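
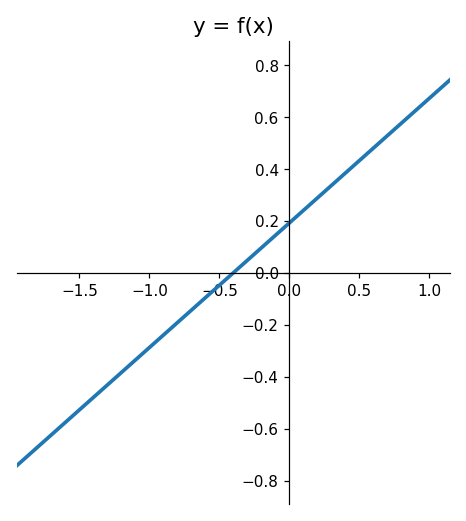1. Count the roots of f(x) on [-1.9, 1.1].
1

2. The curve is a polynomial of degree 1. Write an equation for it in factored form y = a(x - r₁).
y = 0.48(x + 0.4)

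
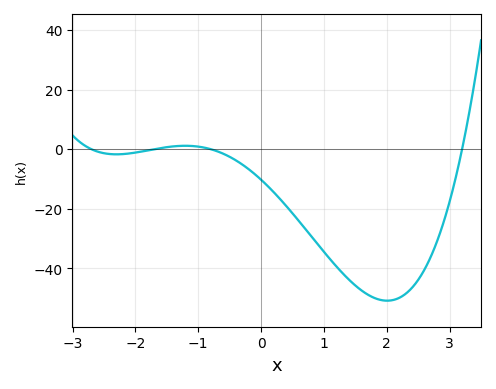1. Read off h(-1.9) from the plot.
-0.781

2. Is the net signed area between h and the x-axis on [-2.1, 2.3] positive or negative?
negative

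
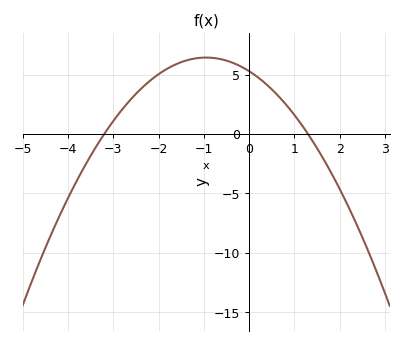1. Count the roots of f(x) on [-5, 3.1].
2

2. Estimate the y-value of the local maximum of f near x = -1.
6.43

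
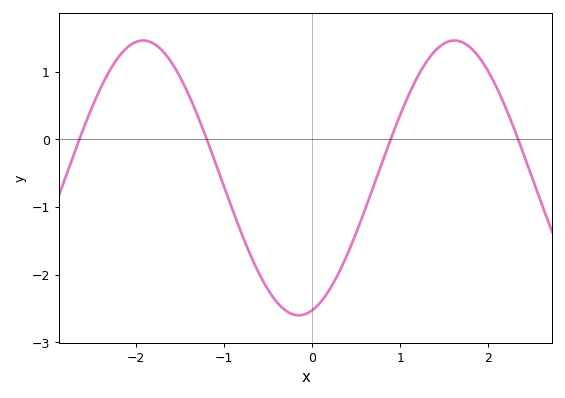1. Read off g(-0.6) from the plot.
-1.99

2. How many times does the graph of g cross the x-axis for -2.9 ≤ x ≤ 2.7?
4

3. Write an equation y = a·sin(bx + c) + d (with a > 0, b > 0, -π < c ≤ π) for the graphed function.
y = 2.03sin(1.78x - 1.3) - 0.57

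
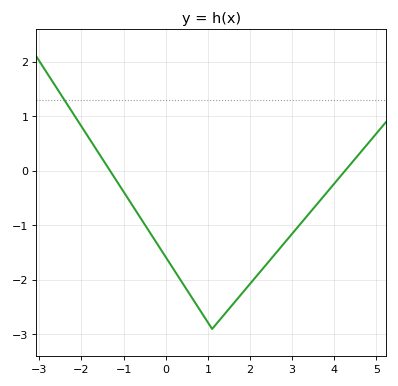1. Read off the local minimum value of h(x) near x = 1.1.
-2.9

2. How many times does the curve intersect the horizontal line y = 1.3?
1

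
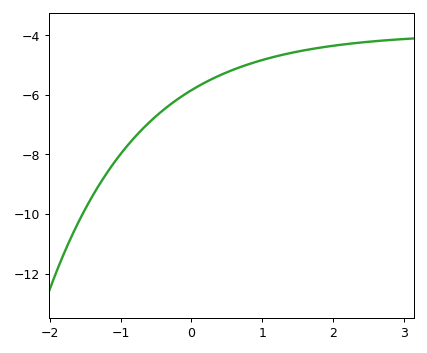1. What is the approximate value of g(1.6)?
-4.6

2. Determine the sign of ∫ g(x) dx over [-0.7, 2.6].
negative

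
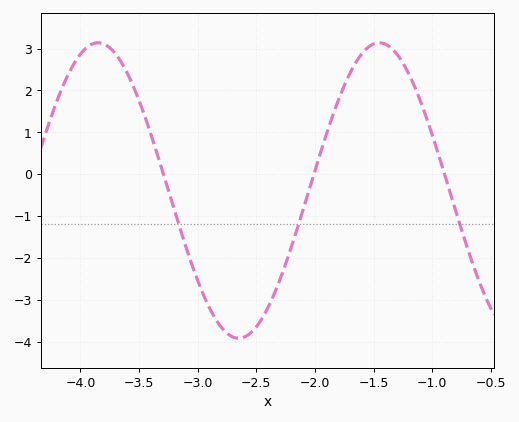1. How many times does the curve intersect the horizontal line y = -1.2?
3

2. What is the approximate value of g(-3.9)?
3.1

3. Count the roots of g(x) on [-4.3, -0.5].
3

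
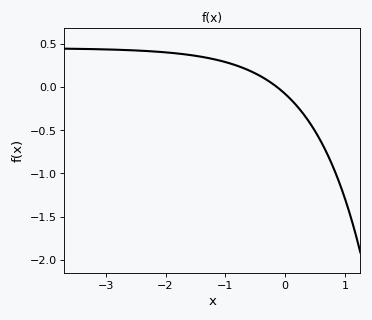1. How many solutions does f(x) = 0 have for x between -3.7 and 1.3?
1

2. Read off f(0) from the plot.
-0.1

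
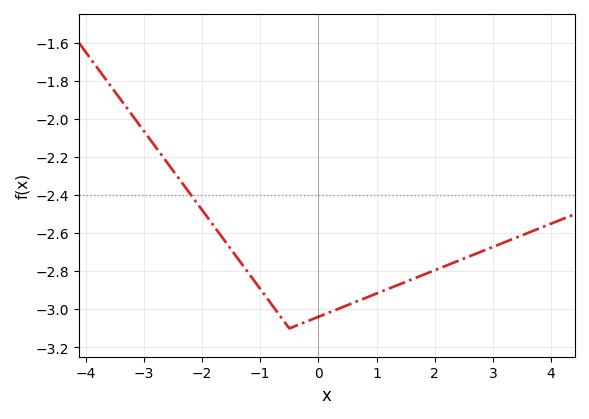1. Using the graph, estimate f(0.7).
-2.95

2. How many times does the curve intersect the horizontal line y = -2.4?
1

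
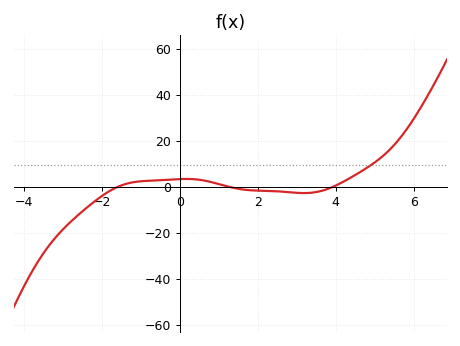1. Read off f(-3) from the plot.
-18.7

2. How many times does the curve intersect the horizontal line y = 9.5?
1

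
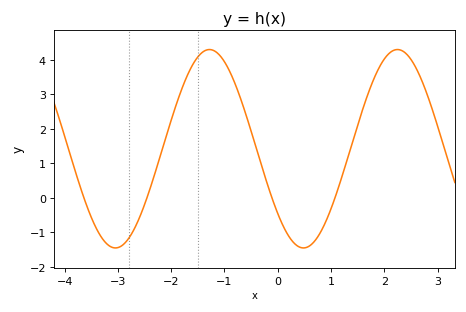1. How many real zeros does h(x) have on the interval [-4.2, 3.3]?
4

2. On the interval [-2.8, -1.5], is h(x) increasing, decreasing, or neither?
increasing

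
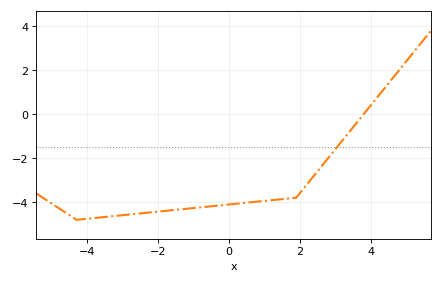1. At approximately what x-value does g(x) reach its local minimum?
-4.2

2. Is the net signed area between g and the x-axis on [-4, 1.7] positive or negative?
negative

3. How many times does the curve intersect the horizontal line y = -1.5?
1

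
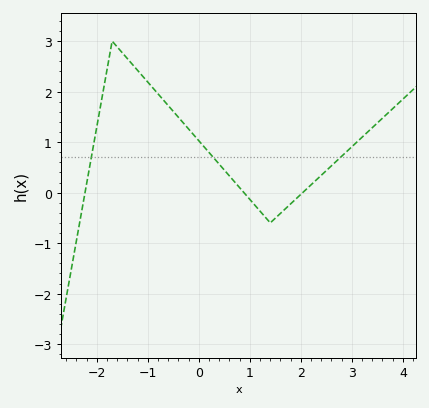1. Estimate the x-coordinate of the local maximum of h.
-1.7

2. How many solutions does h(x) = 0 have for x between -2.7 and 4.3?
3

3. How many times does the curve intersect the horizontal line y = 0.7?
3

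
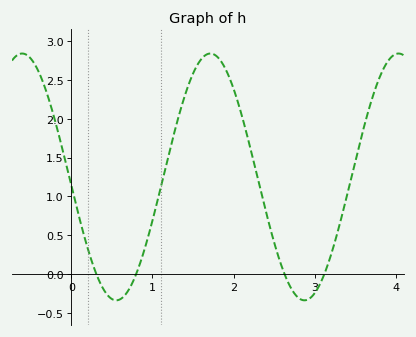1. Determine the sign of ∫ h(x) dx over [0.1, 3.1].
positive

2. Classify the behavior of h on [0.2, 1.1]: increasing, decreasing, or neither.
neither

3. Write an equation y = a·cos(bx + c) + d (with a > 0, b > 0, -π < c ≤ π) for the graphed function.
y = 1.59cos(2.7x + 1.6) + 1.25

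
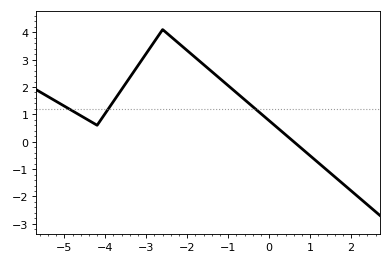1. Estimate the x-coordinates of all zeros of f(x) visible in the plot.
0.601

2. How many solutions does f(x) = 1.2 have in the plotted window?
3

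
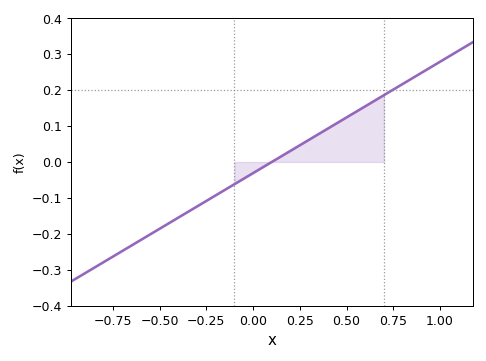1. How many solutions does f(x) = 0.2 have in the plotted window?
1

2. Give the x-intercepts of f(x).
0.1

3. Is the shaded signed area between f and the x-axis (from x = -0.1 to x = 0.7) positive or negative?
positive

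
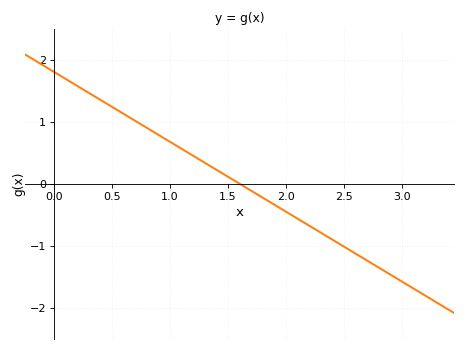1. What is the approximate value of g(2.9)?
-1.5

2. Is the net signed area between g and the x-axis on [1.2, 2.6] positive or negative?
negative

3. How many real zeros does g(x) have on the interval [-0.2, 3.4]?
1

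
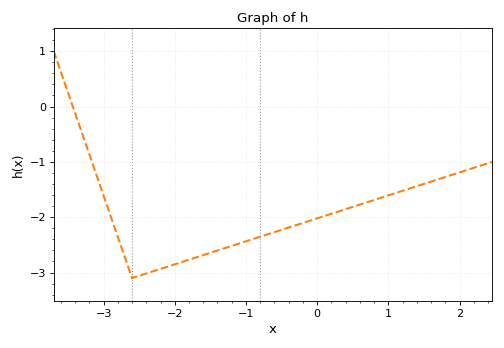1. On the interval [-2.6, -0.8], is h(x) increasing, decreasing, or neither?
increasing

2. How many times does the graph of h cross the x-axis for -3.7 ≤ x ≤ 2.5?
1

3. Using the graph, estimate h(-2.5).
-3.1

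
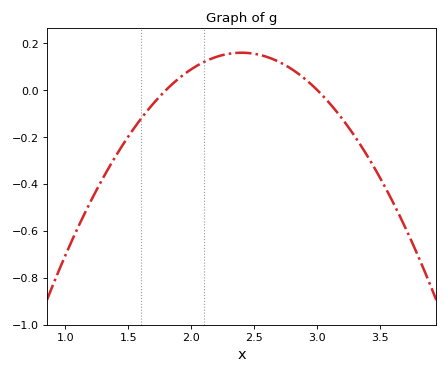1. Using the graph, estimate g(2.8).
0.08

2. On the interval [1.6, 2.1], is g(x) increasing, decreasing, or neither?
increasing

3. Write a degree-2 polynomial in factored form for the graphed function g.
y = -0.44(x - 1.8)(x - 3)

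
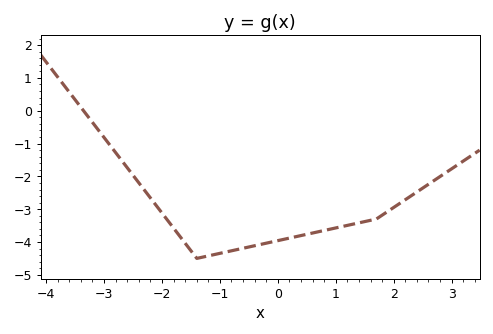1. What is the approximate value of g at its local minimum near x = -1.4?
-4.5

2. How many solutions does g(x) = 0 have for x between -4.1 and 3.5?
1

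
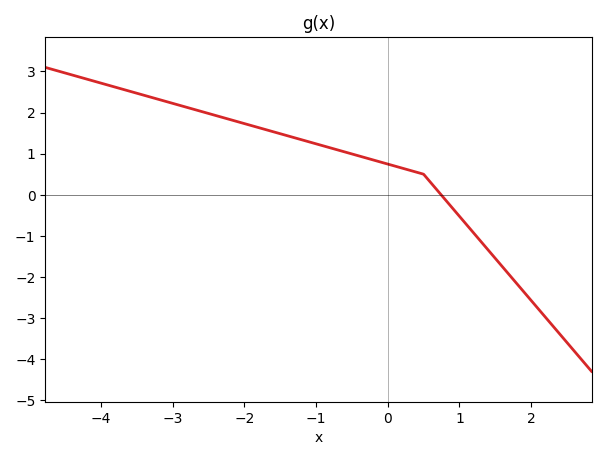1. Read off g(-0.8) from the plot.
1.1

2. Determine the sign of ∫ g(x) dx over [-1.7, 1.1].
positive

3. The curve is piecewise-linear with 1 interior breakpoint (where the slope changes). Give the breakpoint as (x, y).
(0.5, 0.5)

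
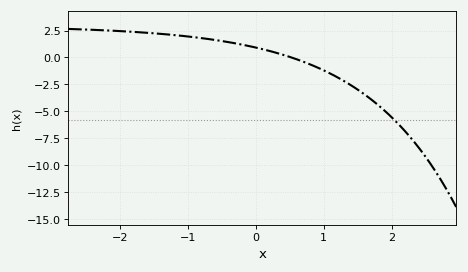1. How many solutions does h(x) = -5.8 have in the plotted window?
1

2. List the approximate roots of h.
0.519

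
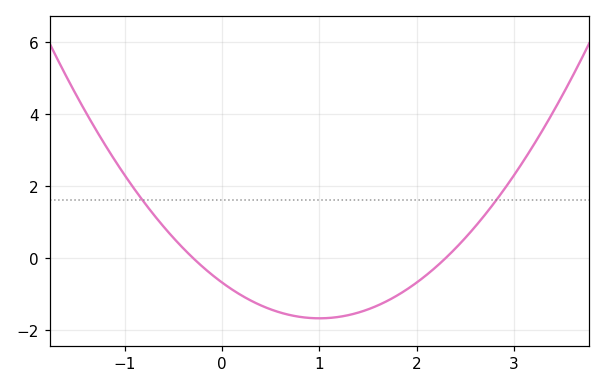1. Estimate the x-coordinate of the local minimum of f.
1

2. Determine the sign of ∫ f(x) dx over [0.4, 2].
negative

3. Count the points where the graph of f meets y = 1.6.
2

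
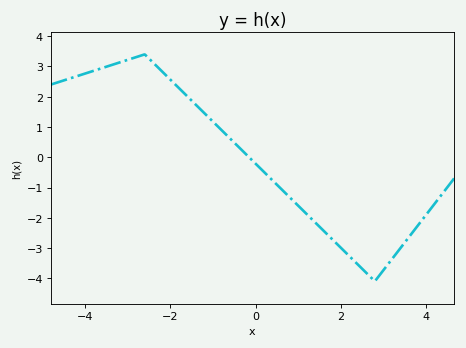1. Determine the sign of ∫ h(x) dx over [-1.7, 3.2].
negative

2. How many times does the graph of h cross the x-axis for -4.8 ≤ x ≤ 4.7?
1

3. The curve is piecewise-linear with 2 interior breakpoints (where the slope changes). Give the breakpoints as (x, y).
(-2.6, 3.4); (2.8, -4.1)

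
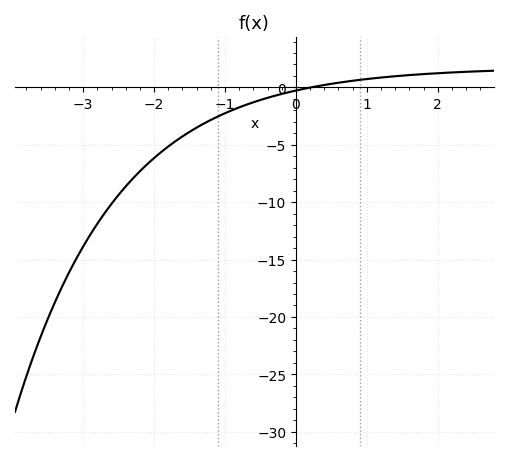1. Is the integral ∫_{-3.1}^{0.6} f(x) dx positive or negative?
negative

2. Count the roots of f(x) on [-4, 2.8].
1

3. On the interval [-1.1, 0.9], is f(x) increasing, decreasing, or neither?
increasing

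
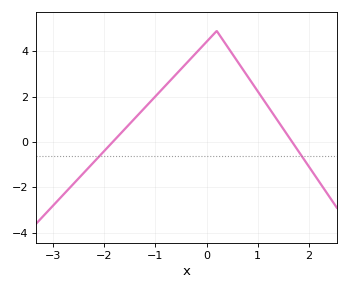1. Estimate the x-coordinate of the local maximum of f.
0.2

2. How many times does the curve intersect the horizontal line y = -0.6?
2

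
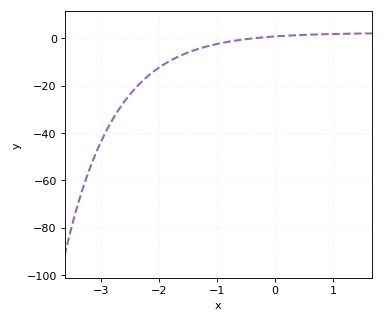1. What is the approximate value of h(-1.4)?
-6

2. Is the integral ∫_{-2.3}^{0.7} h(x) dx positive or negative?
negative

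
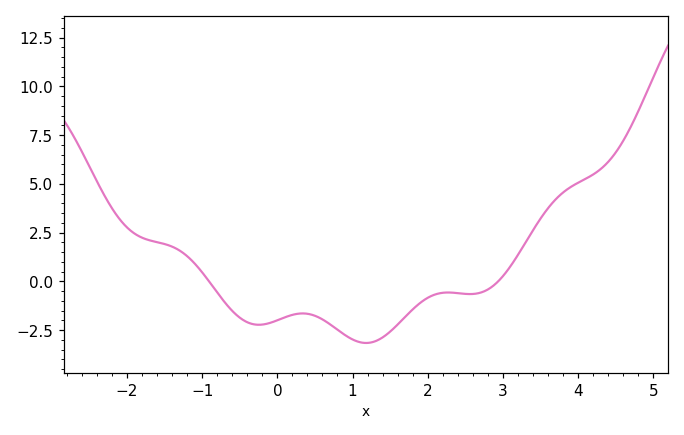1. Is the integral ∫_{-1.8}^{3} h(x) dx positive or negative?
negative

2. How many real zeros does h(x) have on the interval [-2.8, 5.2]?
2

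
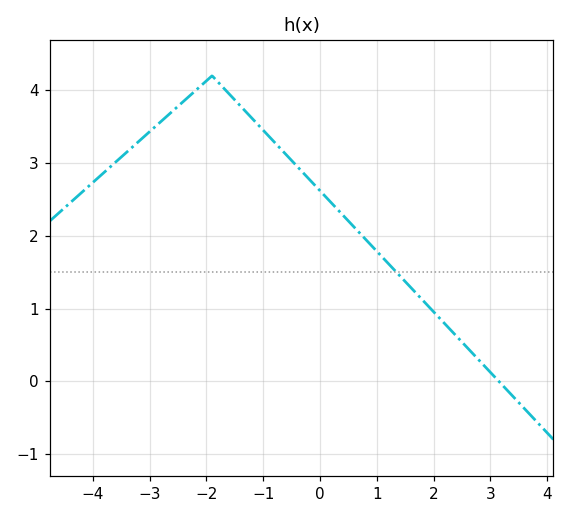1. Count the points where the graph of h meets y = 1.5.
1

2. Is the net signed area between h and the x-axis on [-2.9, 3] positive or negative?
positive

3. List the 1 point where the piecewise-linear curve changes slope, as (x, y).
(-1.9, 4.2)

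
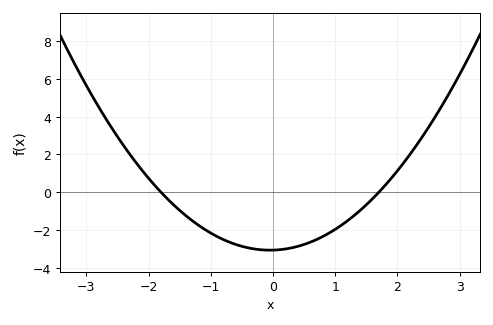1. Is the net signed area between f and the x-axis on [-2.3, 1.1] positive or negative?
negative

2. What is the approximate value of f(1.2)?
-1.6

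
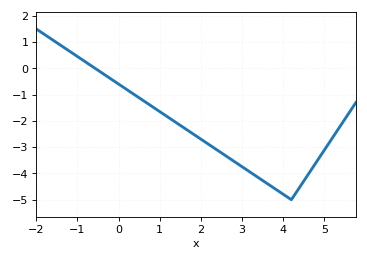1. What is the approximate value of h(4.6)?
-4.1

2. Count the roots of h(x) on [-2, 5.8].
1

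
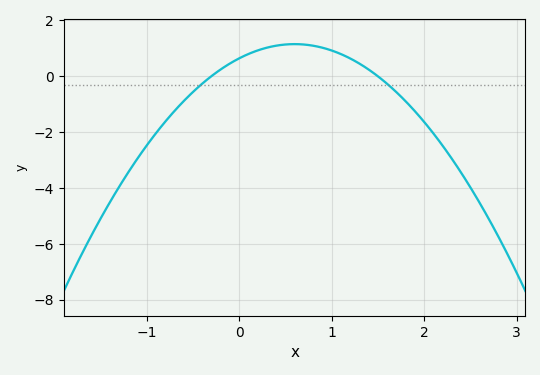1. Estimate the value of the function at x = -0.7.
-1.2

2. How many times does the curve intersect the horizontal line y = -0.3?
2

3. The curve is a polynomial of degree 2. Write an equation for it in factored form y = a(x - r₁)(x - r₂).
y = -1.42(x + 0.3)(x - 1.5)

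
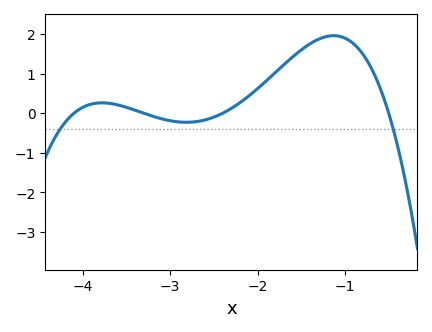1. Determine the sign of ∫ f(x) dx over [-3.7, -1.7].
positive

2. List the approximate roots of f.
-4.1, -3.3, -2.4, -0.5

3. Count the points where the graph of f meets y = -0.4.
2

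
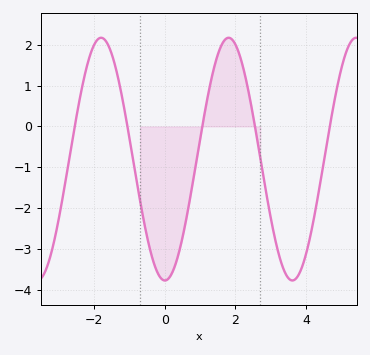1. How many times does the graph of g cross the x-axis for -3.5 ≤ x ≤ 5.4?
5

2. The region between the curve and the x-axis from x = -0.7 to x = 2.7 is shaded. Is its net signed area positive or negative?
negative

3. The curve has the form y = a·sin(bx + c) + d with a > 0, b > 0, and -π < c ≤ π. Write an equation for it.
y = 2.97sin(1.7x - 1.6) - 0.8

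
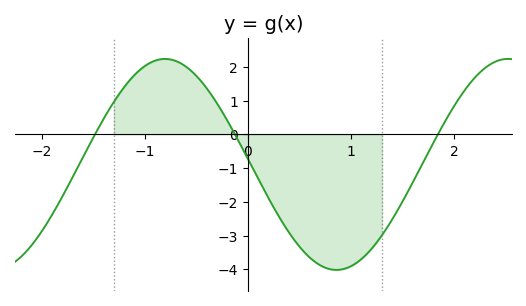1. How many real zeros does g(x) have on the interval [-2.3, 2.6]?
3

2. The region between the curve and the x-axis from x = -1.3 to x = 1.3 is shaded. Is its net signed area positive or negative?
negative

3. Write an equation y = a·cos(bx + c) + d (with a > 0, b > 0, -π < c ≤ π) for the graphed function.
y = 3.13cos(1.9x + 1.5) - 0.89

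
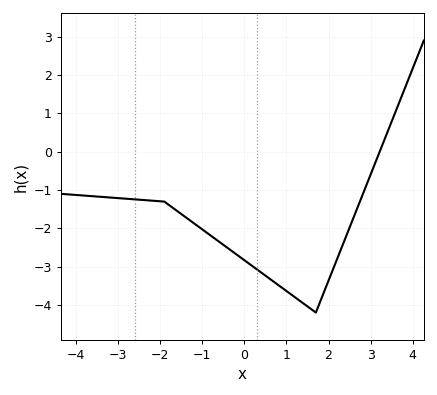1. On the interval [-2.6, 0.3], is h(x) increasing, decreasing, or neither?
decreasing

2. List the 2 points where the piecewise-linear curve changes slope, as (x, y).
(-1.9, -1.3); (1.7, -4.2)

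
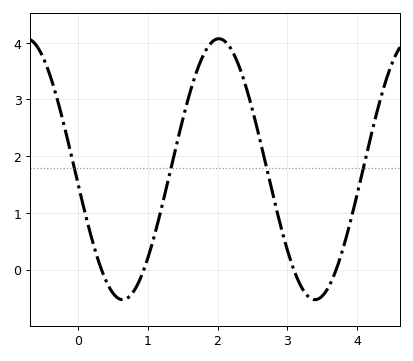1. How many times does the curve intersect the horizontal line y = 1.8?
4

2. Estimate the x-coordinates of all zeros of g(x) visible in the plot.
0.3, 0.9, 3.1, 3.7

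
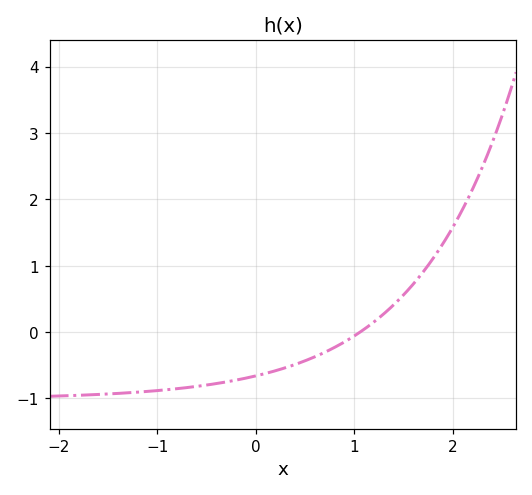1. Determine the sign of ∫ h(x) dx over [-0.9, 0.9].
negative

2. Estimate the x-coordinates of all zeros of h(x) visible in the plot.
1.1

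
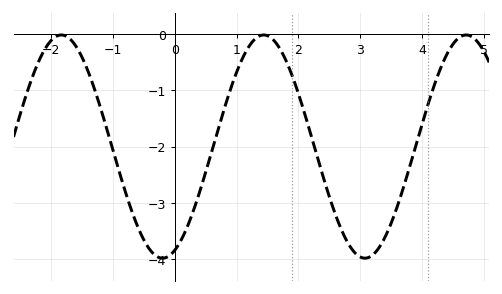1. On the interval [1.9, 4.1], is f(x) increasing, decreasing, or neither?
neither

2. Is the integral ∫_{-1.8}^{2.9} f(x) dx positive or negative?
negative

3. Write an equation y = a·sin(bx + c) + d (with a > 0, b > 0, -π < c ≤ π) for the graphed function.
y = 1.99sin(1.9x - 1.2) - 2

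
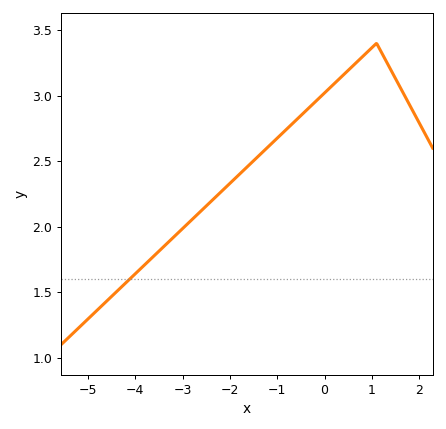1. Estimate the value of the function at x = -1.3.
2.57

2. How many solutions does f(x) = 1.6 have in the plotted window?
1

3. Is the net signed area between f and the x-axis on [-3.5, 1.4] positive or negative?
positive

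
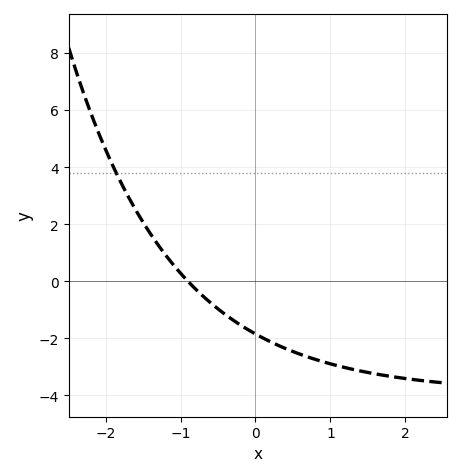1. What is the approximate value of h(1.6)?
-3.2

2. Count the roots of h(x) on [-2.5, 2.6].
1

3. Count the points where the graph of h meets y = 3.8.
1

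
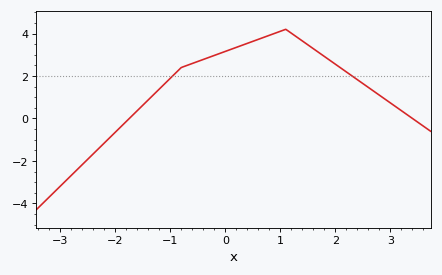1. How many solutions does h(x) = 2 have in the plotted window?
2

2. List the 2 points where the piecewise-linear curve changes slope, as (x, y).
(-0.8, 2.4); (1.1, 4.2)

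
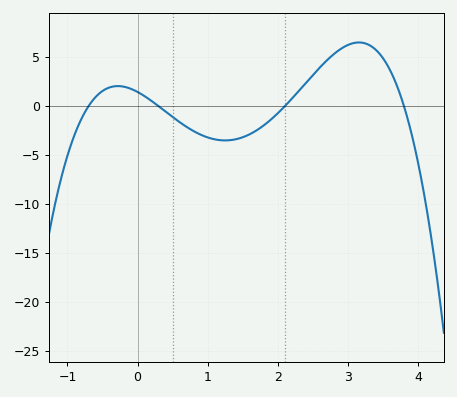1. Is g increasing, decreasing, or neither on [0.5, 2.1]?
neither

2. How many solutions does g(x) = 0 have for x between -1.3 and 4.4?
4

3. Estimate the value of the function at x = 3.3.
6.5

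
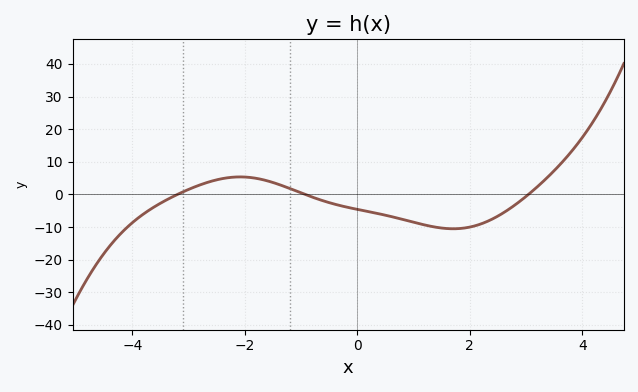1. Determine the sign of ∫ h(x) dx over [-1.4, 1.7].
negative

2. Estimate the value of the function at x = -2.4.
5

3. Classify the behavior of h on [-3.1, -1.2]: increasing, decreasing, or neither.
neither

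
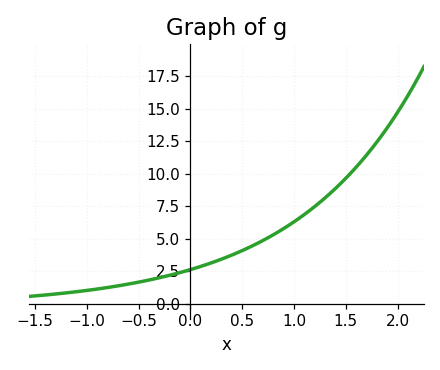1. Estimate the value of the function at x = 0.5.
4.08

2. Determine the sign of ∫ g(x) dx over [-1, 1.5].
positive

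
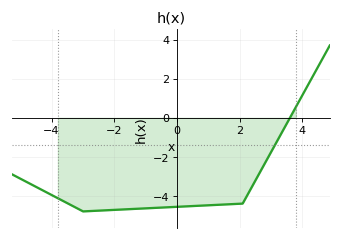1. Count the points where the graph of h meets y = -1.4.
1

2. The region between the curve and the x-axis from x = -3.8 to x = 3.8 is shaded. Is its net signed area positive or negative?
negative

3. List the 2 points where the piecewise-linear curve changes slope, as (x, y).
(-3, -4.8); (2.1, -4.4)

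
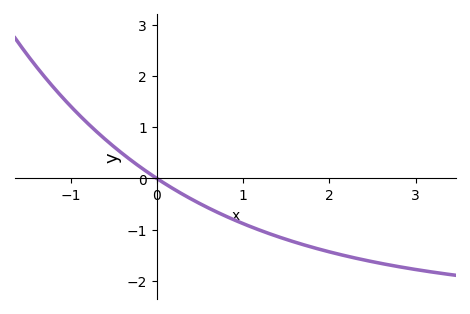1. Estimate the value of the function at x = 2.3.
-1.55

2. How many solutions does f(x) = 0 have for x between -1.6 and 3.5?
1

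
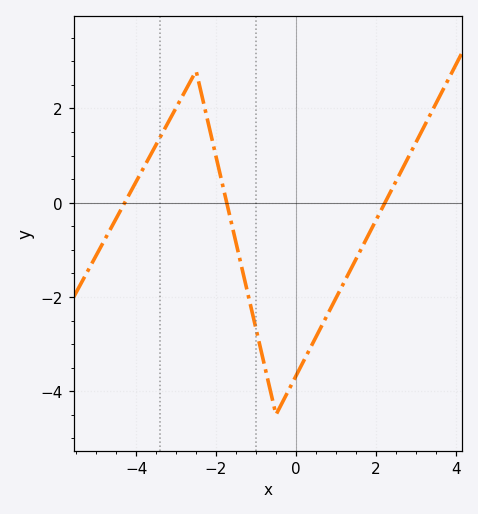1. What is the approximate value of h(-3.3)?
1.6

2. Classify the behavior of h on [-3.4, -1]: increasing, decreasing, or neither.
neither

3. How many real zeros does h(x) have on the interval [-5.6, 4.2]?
3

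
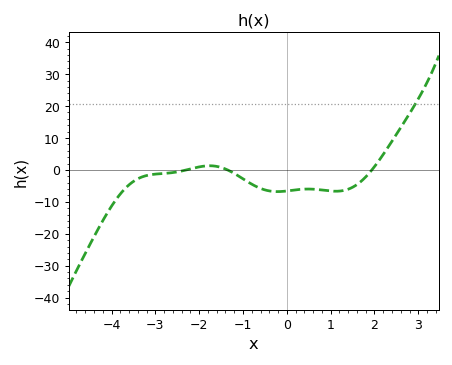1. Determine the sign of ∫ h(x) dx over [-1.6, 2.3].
negative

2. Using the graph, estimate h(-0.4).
-7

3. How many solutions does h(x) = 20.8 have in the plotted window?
1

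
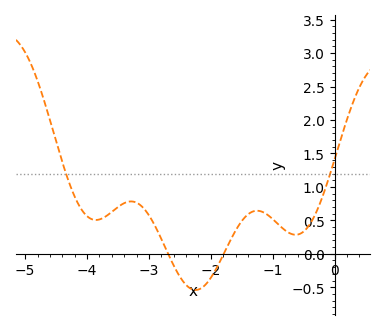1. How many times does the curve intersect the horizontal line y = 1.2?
2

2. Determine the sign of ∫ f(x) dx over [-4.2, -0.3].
positive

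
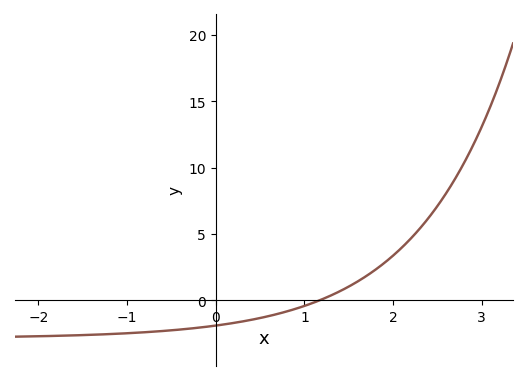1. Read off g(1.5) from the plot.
1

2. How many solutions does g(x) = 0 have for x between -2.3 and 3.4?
1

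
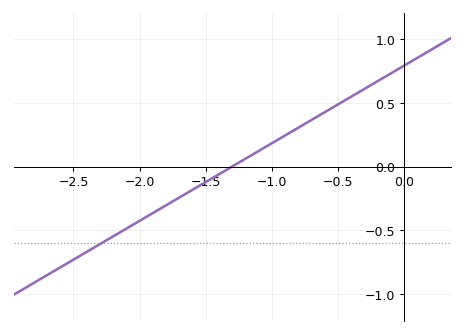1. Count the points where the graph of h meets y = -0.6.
1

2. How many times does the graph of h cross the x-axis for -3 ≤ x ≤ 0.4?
1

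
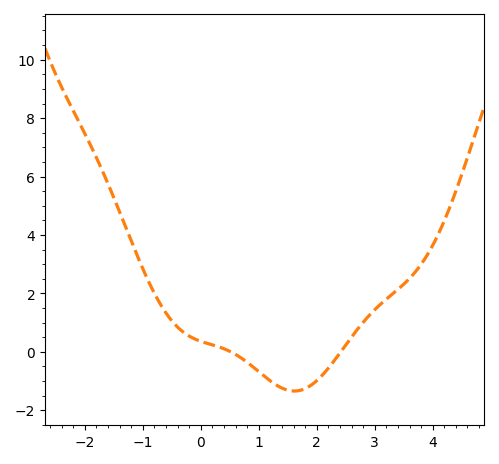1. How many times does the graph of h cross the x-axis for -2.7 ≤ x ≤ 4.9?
2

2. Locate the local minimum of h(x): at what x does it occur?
1.6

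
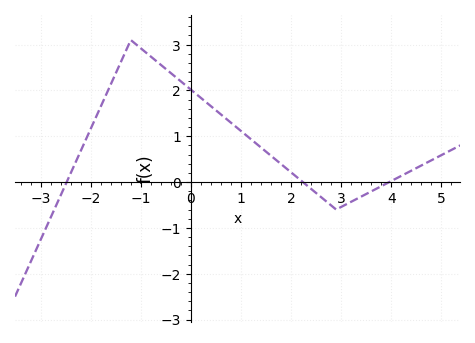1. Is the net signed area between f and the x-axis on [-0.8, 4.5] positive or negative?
positive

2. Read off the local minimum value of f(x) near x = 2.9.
-0.599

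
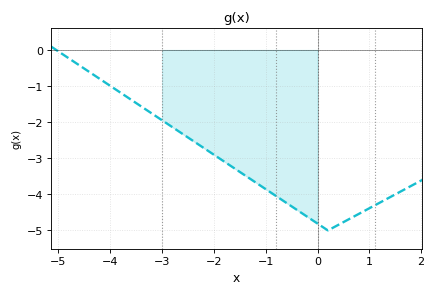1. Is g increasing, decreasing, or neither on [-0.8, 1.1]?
neither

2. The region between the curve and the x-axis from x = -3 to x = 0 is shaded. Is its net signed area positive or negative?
negative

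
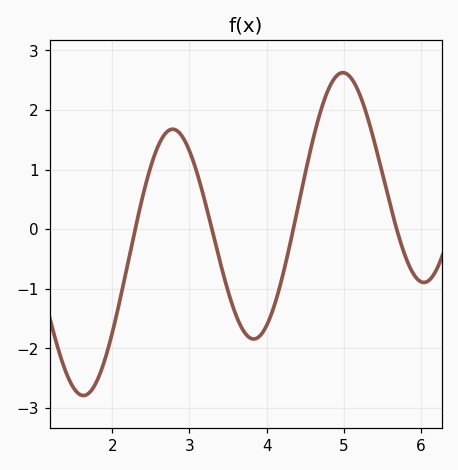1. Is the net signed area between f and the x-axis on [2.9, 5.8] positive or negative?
positive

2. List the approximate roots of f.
2.3, 3.3, 4.3, 5.7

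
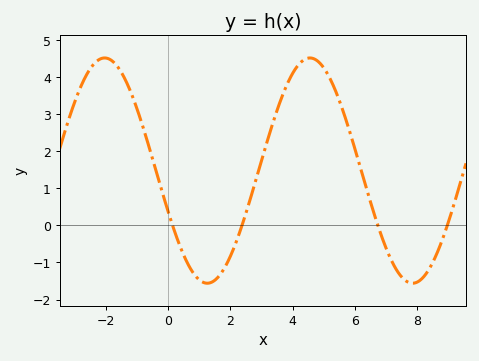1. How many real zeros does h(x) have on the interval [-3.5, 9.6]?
4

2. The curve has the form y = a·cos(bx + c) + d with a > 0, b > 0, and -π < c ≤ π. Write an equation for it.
y = 3.04cos(0.95x + 1.95) + 1.48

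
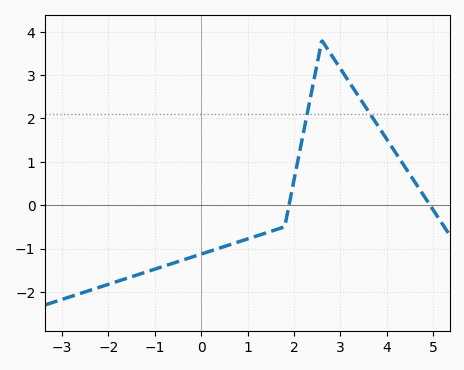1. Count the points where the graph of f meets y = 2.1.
2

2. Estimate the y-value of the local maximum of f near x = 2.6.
3.8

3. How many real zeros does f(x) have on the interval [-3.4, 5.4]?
2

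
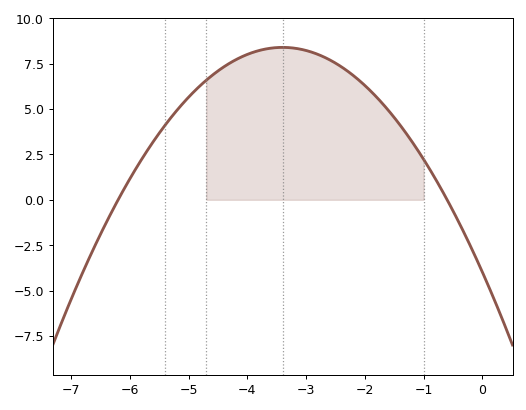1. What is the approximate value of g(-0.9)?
1.7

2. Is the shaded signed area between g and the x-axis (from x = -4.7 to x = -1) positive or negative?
positive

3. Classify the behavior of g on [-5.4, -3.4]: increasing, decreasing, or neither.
increasing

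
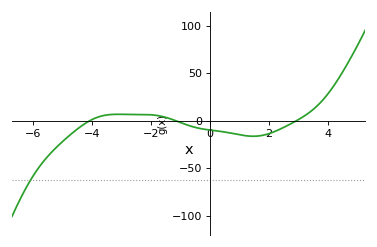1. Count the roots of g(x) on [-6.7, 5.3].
3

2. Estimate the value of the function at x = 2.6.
-5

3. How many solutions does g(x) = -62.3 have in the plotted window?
1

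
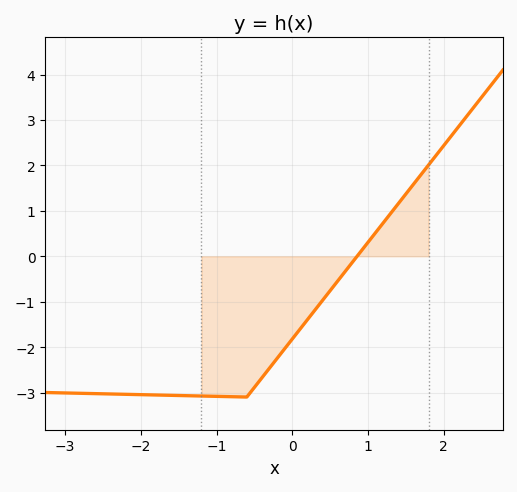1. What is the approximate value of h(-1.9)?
-3.1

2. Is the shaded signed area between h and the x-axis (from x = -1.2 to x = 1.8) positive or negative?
negative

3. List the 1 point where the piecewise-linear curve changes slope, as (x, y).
(-0.6, -3.1)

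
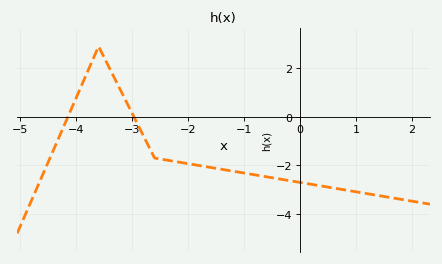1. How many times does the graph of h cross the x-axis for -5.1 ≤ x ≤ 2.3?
2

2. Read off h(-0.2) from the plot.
-2.6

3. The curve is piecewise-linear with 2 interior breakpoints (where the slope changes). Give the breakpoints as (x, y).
(-3.6, 2.9); (-2.6, -1.7)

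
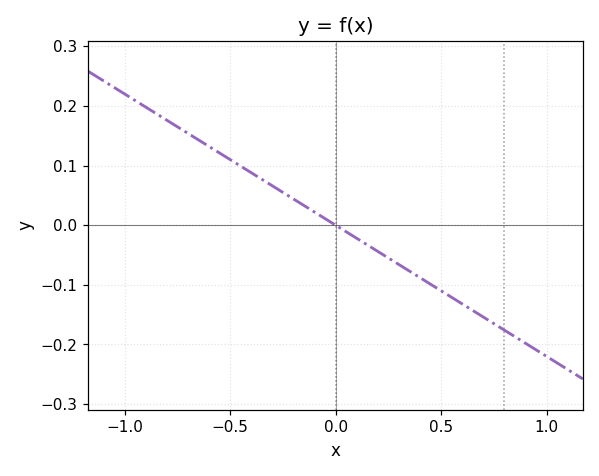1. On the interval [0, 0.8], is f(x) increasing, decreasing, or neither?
decreasing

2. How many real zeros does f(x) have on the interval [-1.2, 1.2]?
1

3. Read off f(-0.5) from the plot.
0.11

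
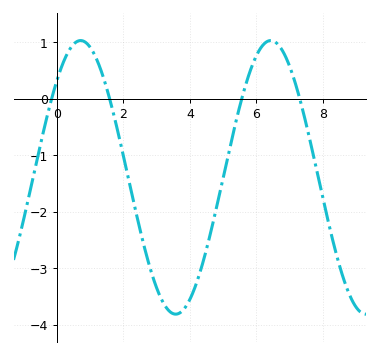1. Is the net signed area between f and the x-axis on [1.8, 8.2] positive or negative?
negative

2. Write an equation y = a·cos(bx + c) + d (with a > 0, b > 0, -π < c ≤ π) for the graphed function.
y = 2.42cos(1.1x - 0.79) - 1.39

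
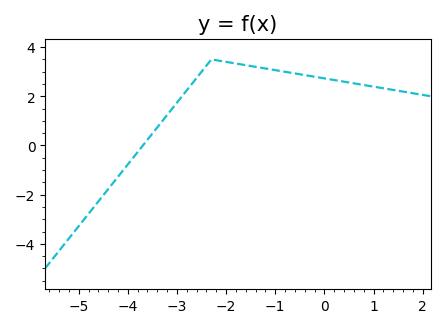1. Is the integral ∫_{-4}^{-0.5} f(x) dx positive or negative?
positive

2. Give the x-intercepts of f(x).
-3.6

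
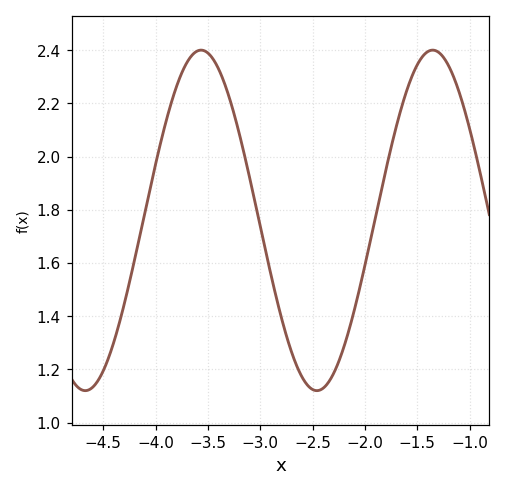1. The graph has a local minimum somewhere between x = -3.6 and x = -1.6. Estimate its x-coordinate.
-2.46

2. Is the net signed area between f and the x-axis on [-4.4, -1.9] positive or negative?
positive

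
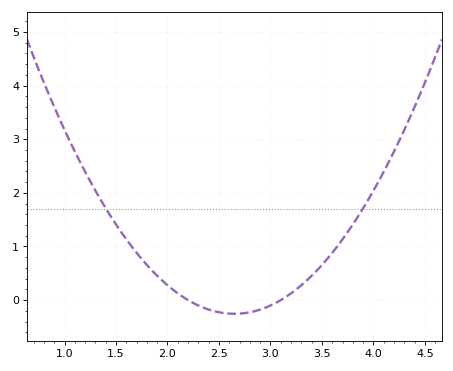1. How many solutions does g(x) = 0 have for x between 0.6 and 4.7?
2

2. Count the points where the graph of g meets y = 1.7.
2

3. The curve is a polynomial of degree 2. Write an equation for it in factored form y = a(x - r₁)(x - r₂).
y = 1.26(x - 2.2)(x - 3.1)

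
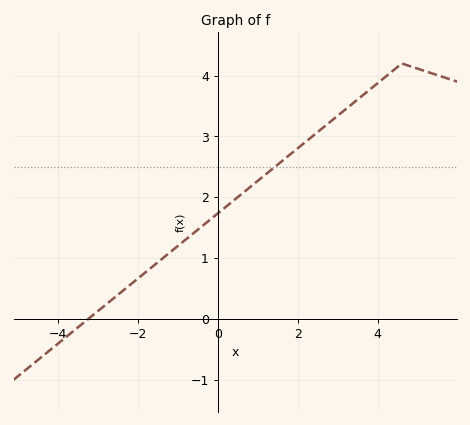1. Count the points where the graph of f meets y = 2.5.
1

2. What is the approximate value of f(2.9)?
3.3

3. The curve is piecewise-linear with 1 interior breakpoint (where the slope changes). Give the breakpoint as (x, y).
(4.6, 4.2)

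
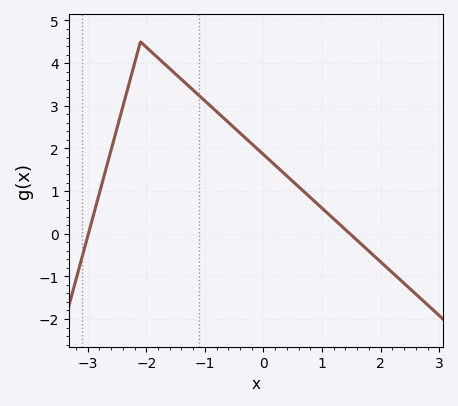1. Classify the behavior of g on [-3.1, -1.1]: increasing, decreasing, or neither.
neither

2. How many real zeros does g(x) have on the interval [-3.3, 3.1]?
2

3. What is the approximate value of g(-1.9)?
4.2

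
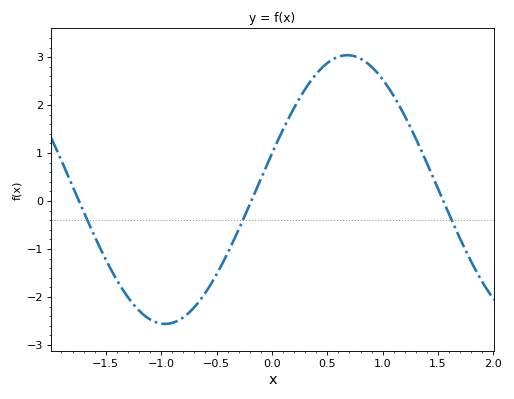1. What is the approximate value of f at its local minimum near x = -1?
-2.56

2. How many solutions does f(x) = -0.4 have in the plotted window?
3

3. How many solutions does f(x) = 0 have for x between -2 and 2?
3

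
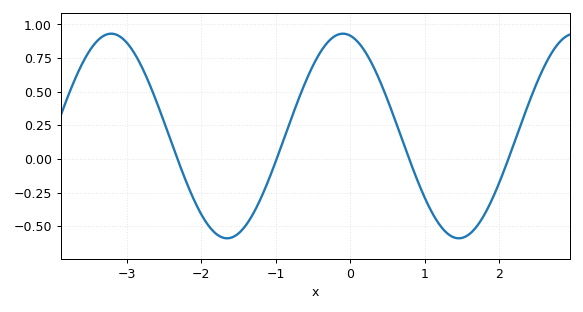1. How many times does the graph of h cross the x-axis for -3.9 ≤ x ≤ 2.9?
4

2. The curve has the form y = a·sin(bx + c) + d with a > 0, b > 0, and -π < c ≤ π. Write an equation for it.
y = 0.76sin(2x + 1.8) + 0.17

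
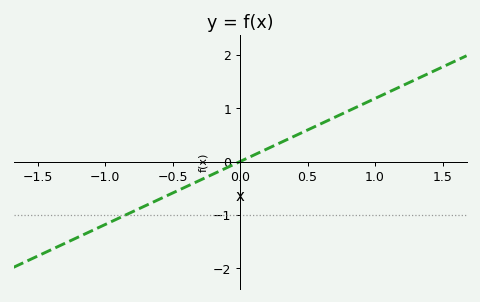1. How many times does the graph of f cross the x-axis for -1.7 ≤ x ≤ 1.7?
1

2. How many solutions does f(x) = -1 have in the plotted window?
1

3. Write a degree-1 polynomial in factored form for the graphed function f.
y = 1.18(x - 0)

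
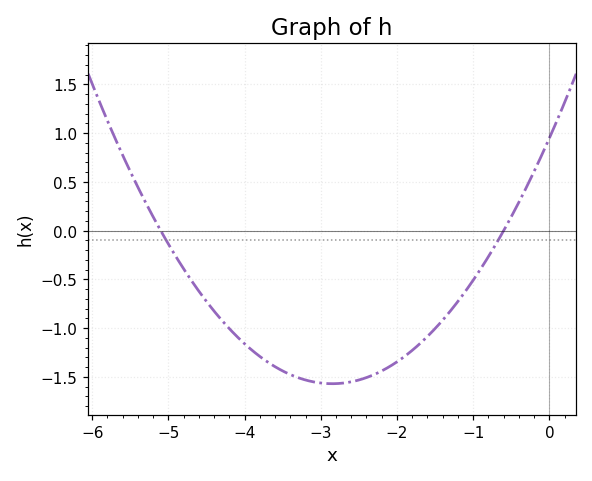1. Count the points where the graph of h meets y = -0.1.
2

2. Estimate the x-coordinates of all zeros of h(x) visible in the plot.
-5.1, -0.6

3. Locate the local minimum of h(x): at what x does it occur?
-2.85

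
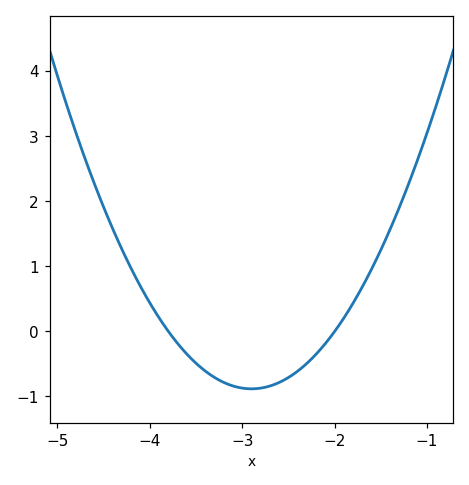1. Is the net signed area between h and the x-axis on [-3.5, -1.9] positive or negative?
negative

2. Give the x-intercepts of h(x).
-3.8, -2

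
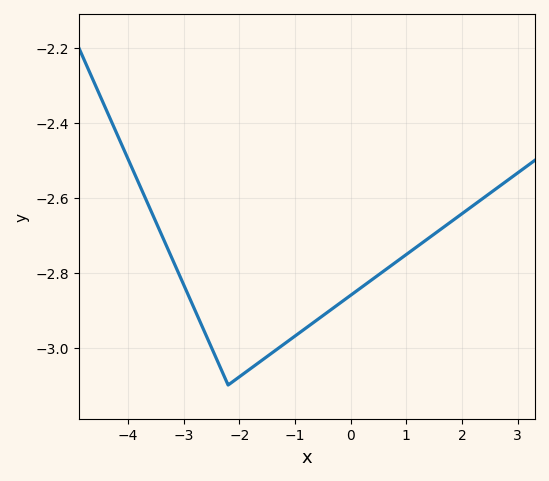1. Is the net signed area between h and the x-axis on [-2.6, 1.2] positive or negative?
negative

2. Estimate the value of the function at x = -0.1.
-2.87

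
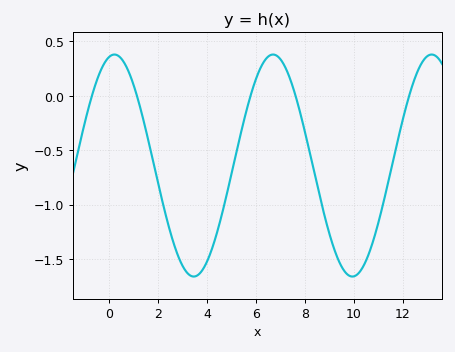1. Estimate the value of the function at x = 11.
-1.15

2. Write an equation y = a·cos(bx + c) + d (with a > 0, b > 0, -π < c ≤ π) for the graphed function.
y = 1.02cos(0.97x - 0.21) - 0.64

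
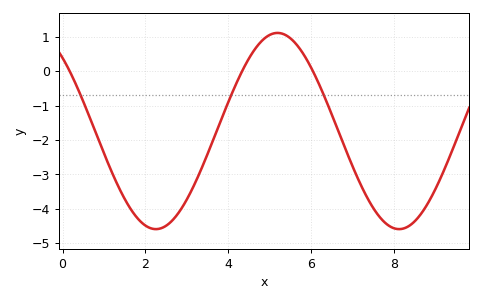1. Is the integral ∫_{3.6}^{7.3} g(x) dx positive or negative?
negative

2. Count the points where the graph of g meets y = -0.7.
3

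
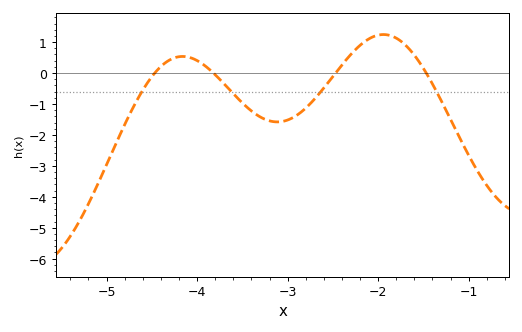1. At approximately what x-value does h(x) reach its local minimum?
-3.11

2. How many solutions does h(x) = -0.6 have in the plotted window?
4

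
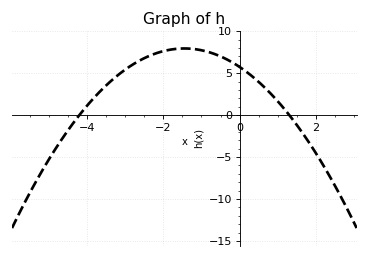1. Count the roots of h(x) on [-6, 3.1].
2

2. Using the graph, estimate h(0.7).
3.09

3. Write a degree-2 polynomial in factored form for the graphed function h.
y = -1.05(x + 4.2)(x - 1.3)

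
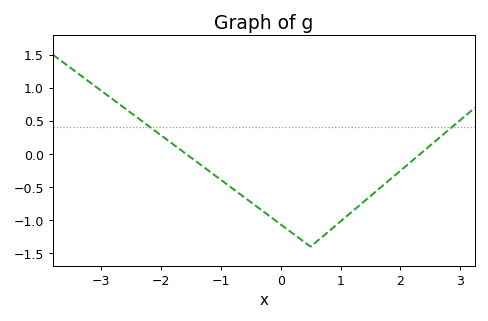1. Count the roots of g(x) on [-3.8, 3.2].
2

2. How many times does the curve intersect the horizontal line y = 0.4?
2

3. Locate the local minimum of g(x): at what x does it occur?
0.499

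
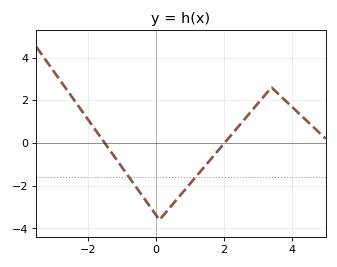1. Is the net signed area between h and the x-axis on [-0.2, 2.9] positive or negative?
negative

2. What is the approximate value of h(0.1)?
-3.6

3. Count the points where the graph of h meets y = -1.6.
2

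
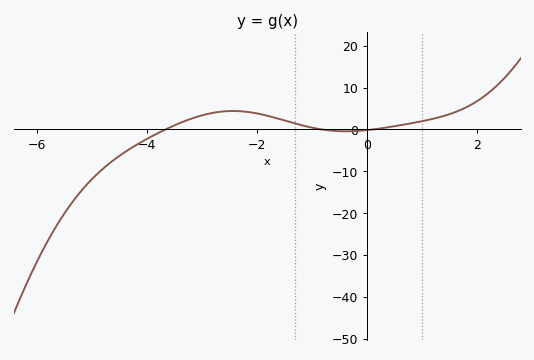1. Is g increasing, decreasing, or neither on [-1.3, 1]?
neither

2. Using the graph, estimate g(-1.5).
2.17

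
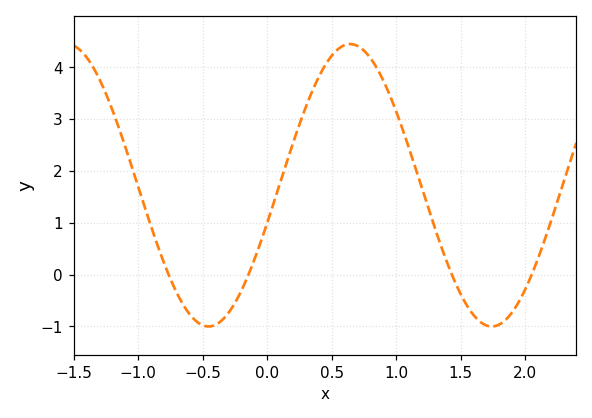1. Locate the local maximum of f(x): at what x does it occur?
0.6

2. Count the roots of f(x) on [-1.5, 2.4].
4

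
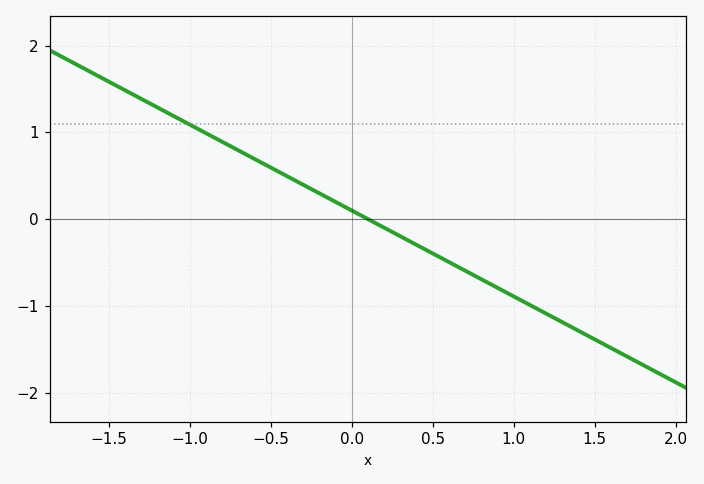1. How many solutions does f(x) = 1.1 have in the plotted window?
1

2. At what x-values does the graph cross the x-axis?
0.1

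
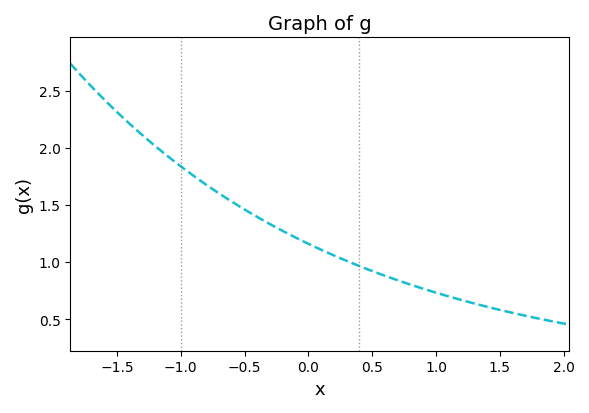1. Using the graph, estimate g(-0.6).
1.53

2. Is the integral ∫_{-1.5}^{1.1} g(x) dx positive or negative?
positive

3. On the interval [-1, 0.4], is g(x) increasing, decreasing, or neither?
decreasing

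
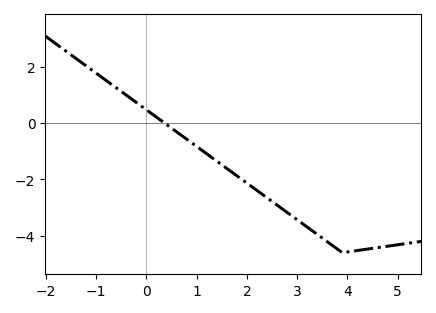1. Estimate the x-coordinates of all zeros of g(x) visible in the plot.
0.364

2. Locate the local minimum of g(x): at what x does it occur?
3.9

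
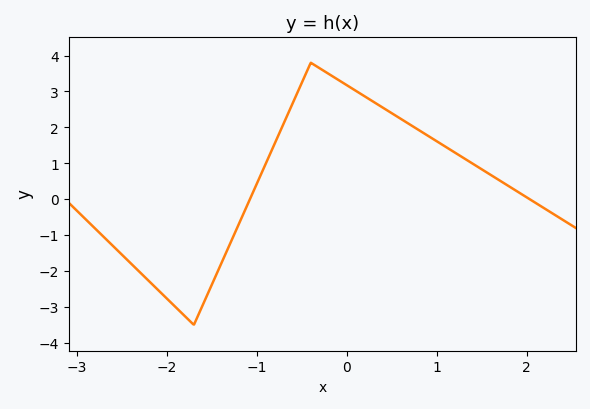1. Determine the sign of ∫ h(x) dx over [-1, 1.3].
positive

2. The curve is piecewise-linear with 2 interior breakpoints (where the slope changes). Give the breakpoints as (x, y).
(-1.7, -3.5); (-0.4, 3.8)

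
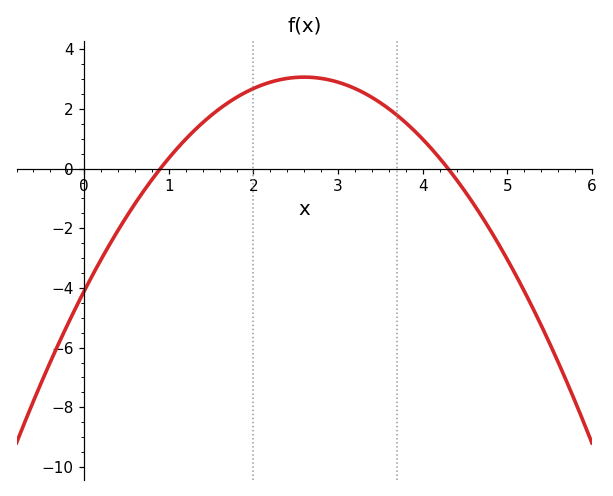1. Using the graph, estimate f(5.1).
-3.56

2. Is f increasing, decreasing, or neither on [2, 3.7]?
neither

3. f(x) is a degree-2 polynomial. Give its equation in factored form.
y = -1.06(x - 0.9)(x - 4.3)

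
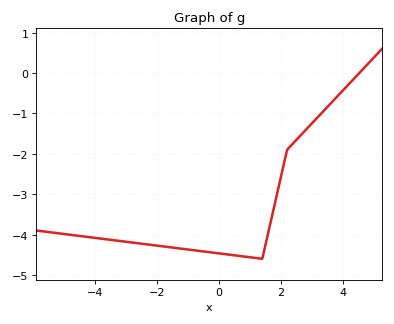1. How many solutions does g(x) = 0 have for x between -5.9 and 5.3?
1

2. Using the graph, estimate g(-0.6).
-4.4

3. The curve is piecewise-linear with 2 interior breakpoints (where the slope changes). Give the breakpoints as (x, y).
(1.4, -4.6); (2.2, -1.9)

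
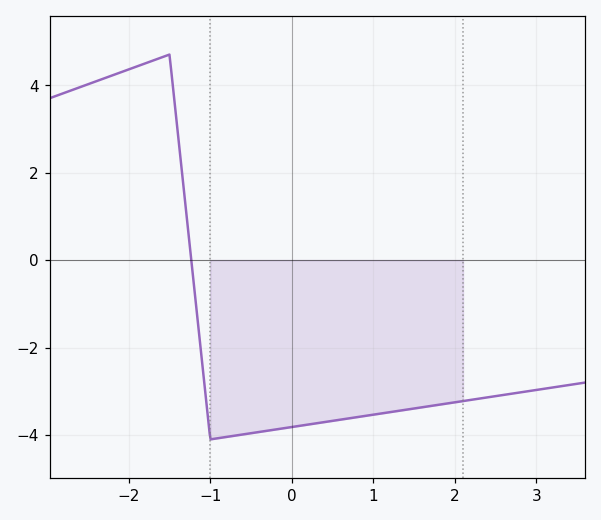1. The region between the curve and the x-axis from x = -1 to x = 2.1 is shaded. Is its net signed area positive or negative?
negative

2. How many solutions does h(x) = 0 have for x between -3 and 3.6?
1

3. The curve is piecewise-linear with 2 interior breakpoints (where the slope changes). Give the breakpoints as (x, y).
(-1.5, 4.7); (-1, -4.1)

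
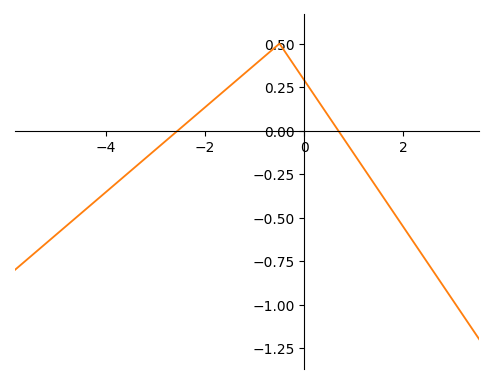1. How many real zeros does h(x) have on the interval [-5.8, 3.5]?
2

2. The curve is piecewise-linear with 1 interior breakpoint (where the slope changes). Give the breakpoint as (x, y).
(-0.5, 0.5)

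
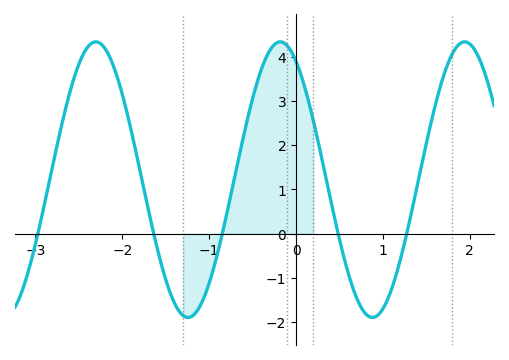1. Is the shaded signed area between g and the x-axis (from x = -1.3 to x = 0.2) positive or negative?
positive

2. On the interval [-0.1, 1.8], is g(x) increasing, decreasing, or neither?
neither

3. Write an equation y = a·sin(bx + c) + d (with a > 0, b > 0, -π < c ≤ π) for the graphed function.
y = 3.12sin(3x + 2.1) + 1.22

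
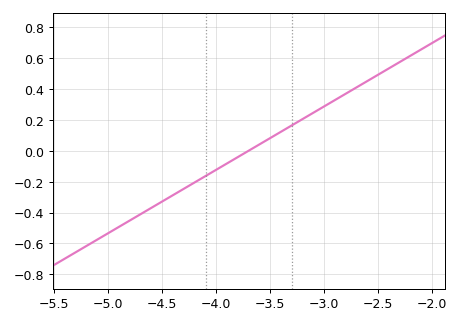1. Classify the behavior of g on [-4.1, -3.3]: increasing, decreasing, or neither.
increasing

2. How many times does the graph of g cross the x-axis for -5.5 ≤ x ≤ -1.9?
1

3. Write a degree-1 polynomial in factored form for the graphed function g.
y = 0.41(x + 3.7)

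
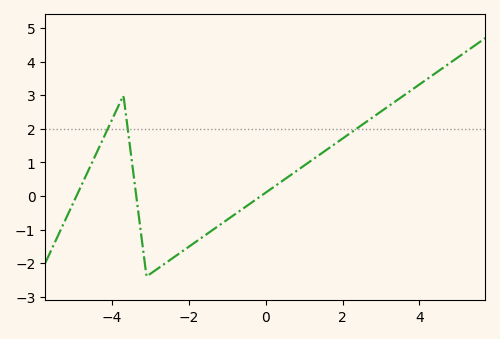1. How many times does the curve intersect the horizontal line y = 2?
3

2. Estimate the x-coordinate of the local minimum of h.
-3.1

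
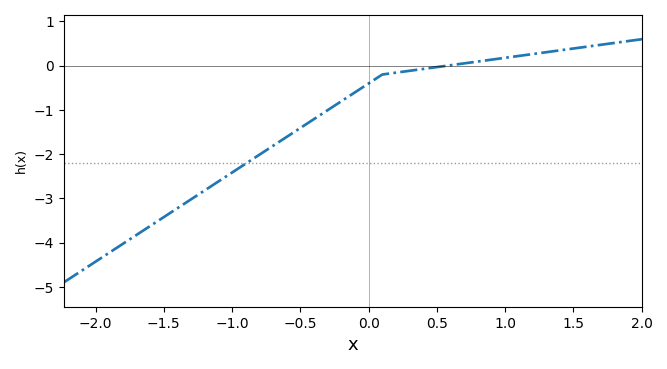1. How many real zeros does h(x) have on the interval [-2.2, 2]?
1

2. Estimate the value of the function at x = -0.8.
-2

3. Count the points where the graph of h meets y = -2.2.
1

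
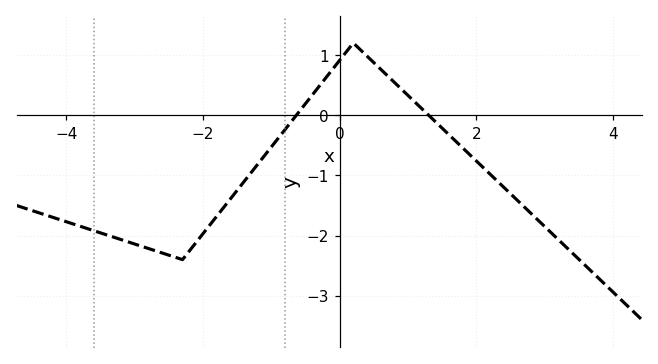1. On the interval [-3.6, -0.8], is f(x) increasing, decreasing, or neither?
neither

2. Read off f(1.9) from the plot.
-0.7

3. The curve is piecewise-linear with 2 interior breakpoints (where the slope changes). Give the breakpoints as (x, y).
(-2.3, -2.4); (0.2, 1.2)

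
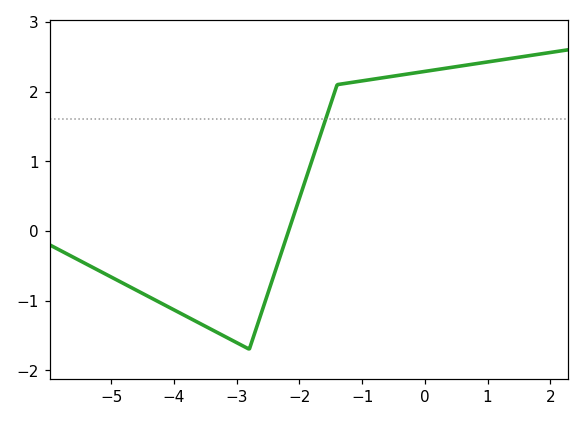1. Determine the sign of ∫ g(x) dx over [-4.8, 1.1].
positive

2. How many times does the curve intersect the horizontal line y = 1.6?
1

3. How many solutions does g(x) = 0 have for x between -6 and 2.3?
1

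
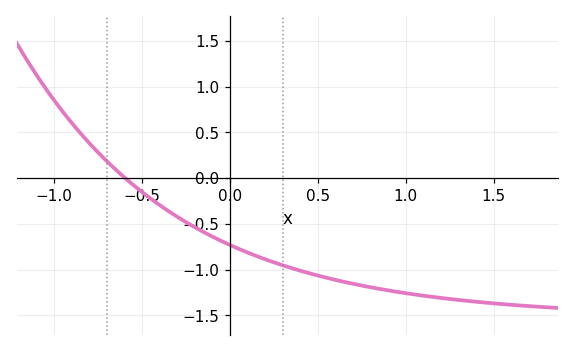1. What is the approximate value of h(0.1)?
-0.8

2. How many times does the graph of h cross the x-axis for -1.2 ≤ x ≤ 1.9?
1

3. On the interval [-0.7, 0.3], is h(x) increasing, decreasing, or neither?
decreasing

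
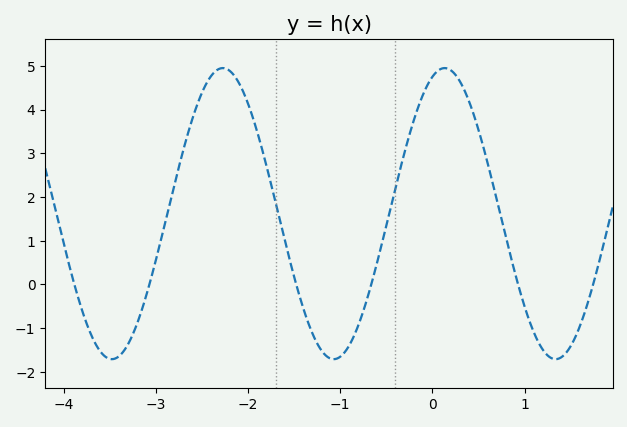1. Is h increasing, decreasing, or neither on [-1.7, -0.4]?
neither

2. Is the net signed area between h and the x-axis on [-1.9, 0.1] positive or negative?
positive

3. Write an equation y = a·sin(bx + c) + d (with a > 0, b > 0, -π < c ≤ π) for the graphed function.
y = 3.33sin(2.61x + 1.22) + 1.62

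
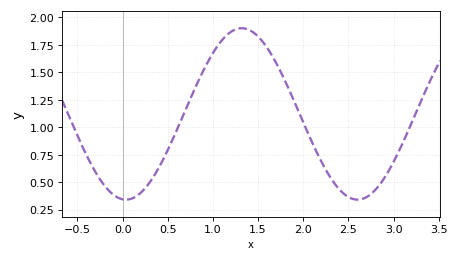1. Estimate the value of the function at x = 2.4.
0.433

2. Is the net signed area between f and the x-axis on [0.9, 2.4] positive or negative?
positive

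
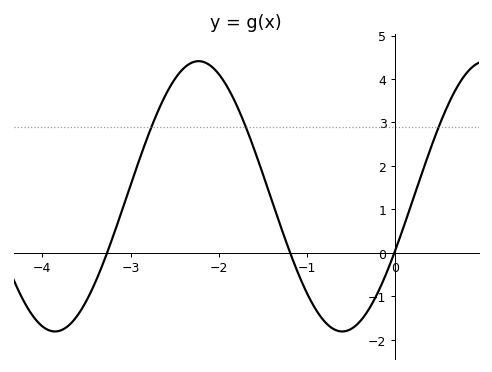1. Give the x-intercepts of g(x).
-3.27, -1.19, -0.01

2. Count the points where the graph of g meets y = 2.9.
3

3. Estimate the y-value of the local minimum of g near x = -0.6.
-1.81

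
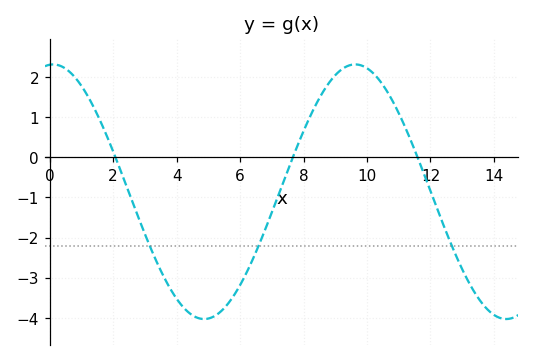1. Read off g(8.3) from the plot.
1.2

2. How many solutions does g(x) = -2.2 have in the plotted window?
3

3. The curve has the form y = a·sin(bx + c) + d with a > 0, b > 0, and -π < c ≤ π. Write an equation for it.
y = 3.17sin(0.66x + 1.5) - 0.86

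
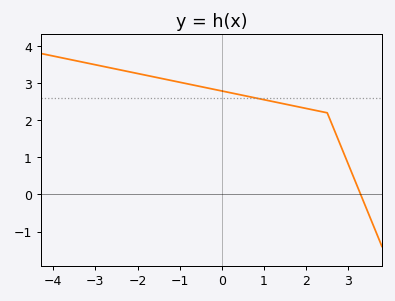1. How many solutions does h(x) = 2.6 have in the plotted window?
1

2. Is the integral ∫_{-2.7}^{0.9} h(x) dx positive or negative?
positive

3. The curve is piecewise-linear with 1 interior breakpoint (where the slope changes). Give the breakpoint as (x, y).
(2.5, 2.2)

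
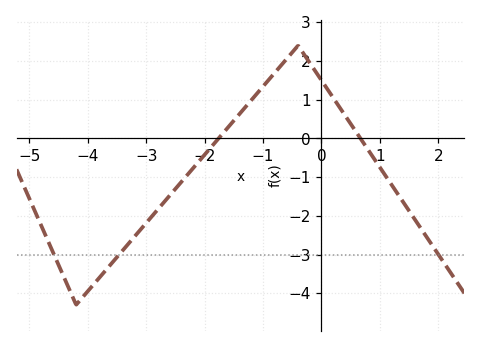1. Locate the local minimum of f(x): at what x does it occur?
-4.2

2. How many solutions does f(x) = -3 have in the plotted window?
3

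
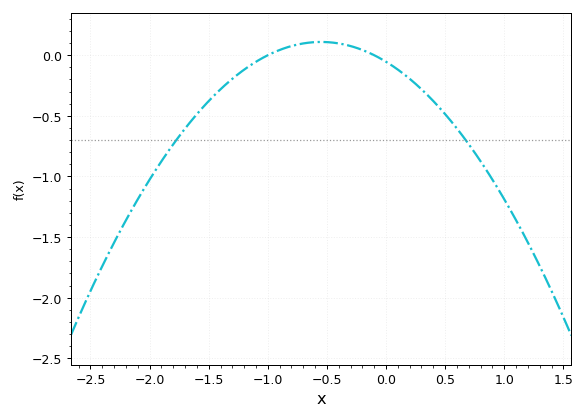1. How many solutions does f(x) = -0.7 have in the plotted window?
2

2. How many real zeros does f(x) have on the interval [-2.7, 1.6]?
2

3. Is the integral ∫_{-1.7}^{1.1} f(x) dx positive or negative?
negative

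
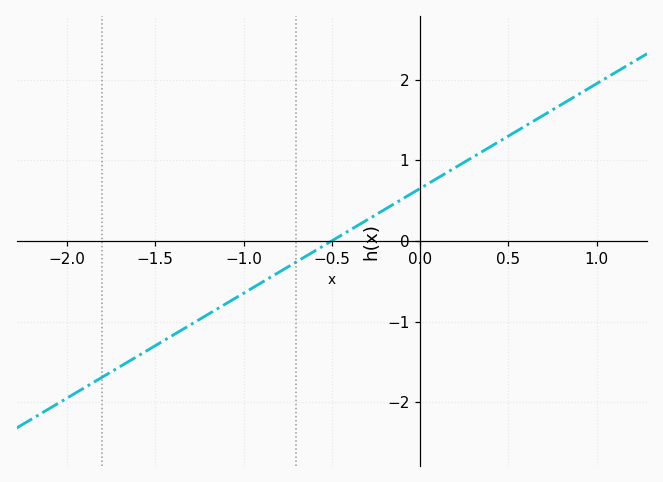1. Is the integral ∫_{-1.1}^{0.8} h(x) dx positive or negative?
positive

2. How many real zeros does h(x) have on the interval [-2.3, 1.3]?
1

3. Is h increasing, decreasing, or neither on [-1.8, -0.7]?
increasing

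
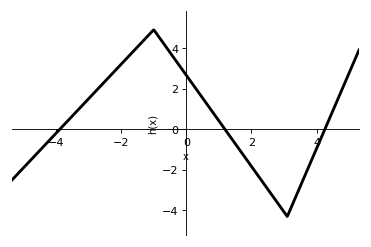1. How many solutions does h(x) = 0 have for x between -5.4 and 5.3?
3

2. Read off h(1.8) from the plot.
-1.4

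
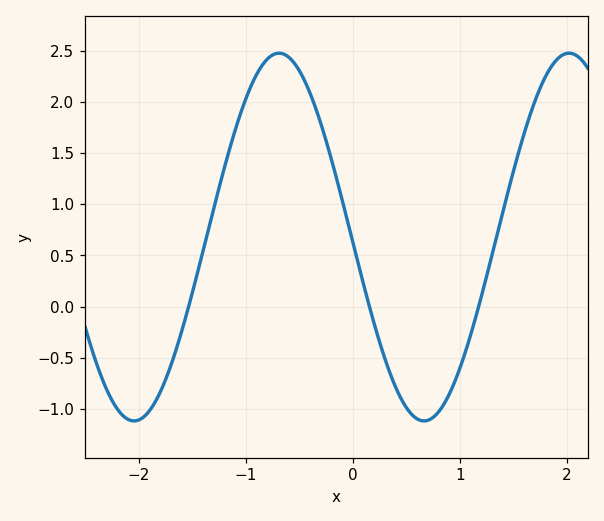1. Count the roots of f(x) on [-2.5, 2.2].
3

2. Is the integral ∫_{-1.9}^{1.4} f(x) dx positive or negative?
positive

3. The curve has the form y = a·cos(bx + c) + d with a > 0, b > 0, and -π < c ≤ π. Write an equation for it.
y = 1.8cos(2.3x + 1.6) + 0.68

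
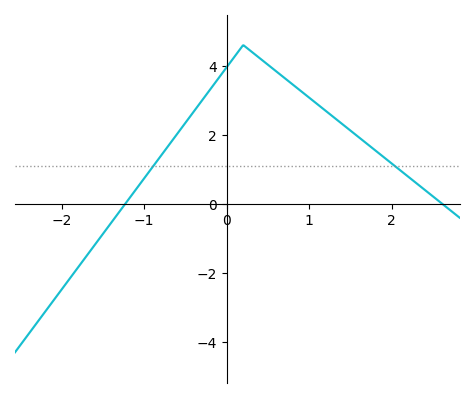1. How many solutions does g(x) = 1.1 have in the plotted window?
2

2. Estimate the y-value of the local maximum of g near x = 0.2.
4.6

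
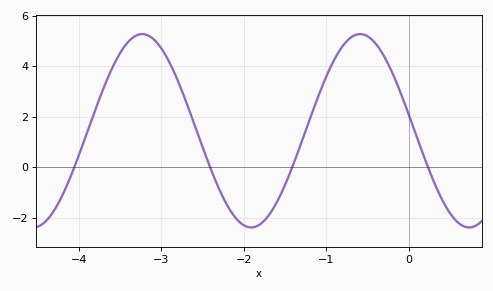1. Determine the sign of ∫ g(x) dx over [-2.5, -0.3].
positive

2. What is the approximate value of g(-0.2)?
3.72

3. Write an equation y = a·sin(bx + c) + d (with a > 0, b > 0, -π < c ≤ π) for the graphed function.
y = 3.83sin(2.38x + 2.98) + 1.44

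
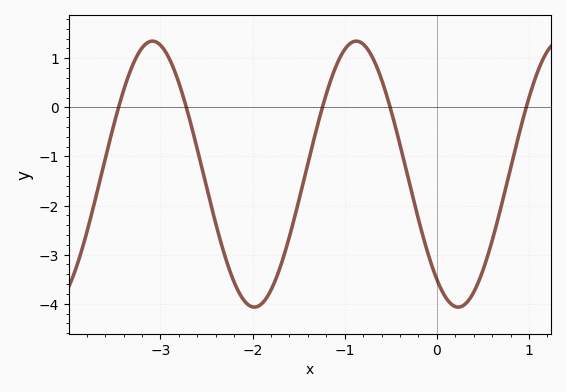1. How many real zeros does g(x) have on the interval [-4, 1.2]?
5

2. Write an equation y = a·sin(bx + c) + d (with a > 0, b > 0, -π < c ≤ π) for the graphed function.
y = 2.71sin(2.84x - 2.23) - 1.36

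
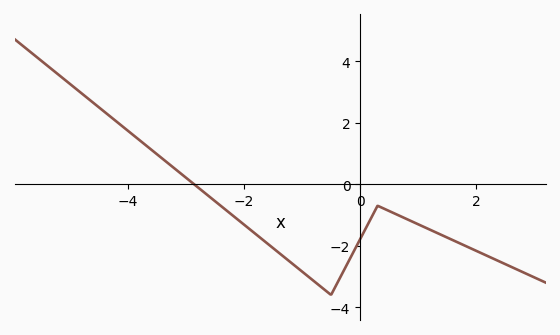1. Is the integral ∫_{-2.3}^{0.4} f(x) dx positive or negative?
negative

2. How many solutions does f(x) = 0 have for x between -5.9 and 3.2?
1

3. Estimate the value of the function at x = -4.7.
2.81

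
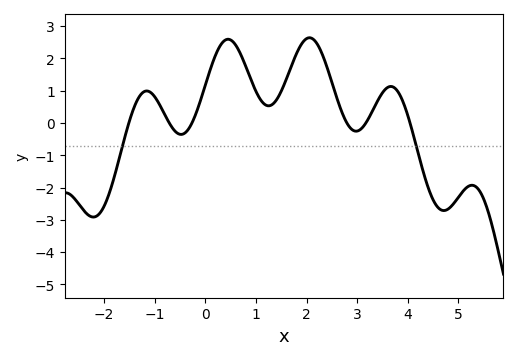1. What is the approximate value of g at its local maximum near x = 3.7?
1.13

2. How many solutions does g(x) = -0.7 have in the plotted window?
2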